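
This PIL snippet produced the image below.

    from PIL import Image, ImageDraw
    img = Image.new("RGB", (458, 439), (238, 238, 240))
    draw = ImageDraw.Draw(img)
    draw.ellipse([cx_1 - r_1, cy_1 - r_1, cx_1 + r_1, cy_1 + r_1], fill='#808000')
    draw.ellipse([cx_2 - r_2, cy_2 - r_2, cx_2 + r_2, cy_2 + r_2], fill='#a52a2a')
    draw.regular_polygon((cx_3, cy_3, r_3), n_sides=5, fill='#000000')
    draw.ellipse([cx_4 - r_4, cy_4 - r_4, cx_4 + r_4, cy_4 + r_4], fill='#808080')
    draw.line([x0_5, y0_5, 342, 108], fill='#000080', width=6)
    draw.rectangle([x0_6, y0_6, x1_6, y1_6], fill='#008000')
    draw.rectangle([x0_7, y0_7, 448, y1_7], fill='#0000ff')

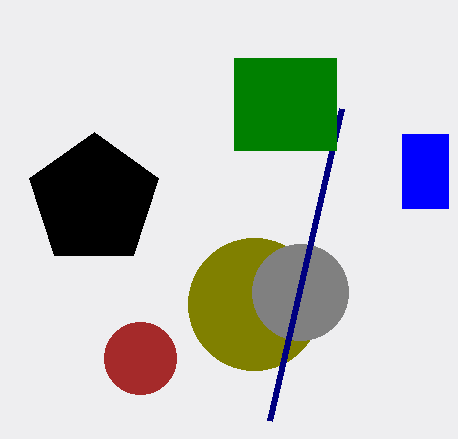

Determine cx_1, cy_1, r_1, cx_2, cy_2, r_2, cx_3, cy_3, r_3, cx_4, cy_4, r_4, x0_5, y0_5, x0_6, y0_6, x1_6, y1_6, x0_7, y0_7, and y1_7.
cx_1 = 254, cy_1 = 304, r_1 = 66, cx_2 = 140, cy_2 = 358, r_2 = 36, cx_3 = 94, cy_3 = 200, r_3 = 68, cx_4 = 300, cy_4 = 292, r_4 = 48, x0_5 = 270, y0_5 = 420, x0_6 = 234, y0_6 = 58, x1_6 = 336, y1_6 = 150, x0_7 = 402, y0_7 = 134, y1_7 = 208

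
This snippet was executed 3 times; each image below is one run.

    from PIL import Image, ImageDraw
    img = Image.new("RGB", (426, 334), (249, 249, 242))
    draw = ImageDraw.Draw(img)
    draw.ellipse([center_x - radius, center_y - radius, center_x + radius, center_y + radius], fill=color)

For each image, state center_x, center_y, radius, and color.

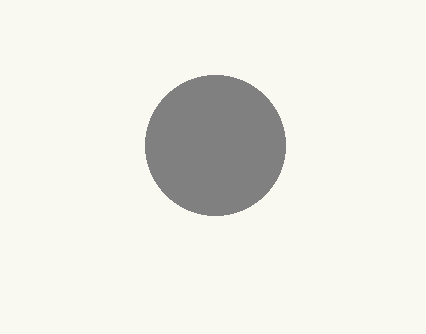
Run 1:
center_x = 215, center_y = 145, radius = 70, color = 'gray'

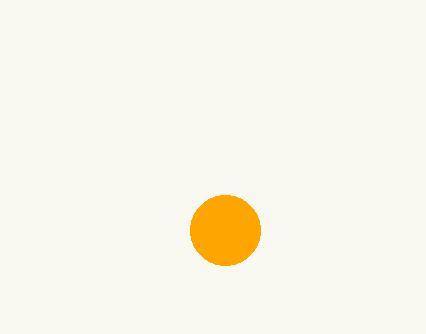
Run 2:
center_x = 225
center_y = 230
radius = 35
color = 'orange'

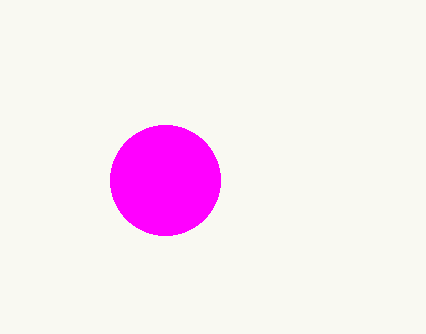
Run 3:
center_x = 165; center_y = 180; radius = 55; color = 'magenta'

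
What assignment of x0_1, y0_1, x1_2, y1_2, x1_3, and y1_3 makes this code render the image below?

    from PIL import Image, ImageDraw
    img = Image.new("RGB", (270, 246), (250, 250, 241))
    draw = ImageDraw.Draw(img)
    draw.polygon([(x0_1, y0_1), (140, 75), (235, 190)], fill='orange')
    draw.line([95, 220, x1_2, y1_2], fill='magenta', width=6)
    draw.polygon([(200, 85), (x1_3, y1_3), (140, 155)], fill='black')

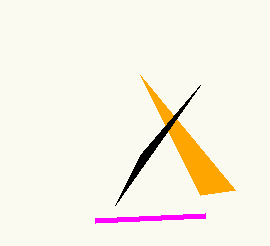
x0_1 = 200; y0_1 = 195; x1_2 = 205; y1_2 = 215; x1_3 = 115; y1_3 = 205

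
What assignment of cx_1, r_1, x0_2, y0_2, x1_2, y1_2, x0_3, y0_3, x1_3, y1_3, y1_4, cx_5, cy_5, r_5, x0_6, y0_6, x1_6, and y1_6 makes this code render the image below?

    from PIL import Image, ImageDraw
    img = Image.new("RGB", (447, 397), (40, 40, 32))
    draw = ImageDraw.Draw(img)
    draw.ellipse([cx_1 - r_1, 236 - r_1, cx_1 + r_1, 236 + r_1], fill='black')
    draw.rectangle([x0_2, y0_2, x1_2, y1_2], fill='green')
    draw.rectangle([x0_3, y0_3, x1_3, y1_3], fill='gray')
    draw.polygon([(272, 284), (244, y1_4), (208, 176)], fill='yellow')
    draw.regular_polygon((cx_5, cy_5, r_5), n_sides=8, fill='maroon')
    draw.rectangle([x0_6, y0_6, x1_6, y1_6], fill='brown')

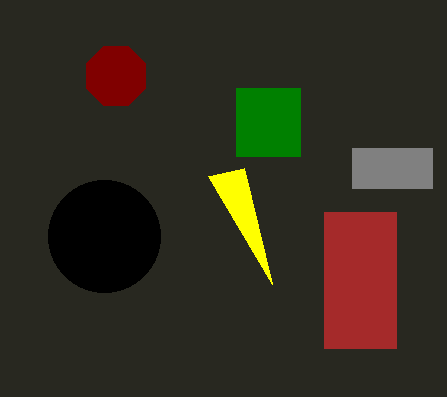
cx_1 = 104
r_1 = 56
x0_2 = 236
y0_2 = 88
x1_2 = 300
y1_2 = 156
x0_3 = 352
y0_3 = 148
x1_3 = 432
y1_3 = 188
y1_4 = 168
cx_5 = 116
cy_5 = 76
r_5 = 32
x0_6 = 324
y0_6 = 212
x1_6 = 396
y1_6 = 348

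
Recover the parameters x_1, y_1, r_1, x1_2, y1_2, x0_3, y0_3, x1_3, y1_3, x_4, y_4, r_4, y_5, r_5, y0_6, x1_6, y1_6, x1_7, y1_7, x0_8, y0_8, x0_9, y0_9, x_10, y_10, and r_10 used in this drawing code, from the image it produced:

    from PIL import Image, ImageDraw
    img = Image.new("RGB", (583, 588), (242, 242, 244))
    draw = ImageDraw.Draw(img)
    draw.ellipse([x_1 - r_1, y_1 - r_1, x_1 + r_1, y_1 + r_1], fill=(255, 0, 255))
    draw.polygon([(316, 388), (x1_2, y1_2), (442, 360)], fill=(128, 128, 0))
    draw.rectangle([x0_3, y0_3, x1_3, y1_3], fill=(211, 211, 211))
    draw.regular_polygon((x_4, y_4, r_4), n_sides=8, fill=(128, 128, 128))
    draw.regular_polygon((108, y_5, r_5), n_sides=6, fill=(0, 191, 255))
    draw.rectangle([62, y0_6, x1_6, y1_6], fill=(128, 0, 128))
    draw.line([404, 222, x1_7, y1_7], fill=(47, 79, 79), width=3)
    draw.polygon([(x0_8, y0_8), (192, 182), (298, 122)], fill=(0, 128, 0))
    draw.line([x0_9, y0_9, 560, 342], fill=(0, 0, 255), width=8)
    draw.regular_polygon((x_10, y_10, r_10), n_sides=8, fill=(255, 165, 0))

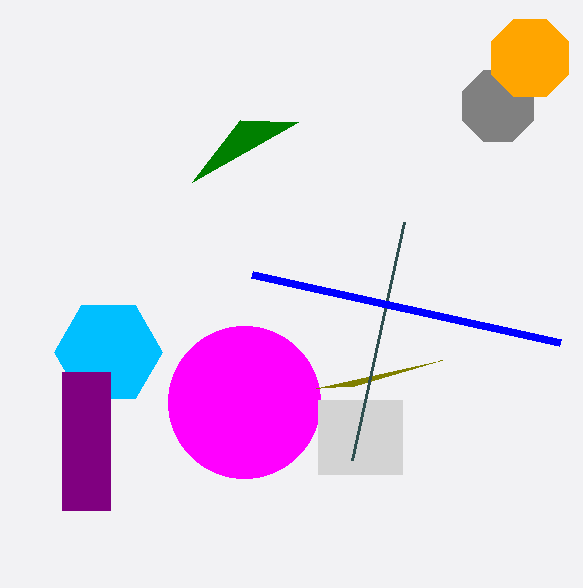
x_1 = 244; y_1 = 402; r_1 = 76; x1_2 = 354; y1_2 = 386; x0_3 = 318; y0_3 = 400; x1_3 = 402; y1_3 = 474; x_4 = 498; y_4 = 106; r_4 = 38; y_5 = 352; r_5 = 54; y0_6 = 372; x1_6 = 110; y1_6 = 510; x1_7 = 352; y1_7 = 460; x0_8 = 240; y0_8 = 120; x0_9 = 252; y0_9 = 274; x_10 = 530; y_10 = 58; r_10 = 42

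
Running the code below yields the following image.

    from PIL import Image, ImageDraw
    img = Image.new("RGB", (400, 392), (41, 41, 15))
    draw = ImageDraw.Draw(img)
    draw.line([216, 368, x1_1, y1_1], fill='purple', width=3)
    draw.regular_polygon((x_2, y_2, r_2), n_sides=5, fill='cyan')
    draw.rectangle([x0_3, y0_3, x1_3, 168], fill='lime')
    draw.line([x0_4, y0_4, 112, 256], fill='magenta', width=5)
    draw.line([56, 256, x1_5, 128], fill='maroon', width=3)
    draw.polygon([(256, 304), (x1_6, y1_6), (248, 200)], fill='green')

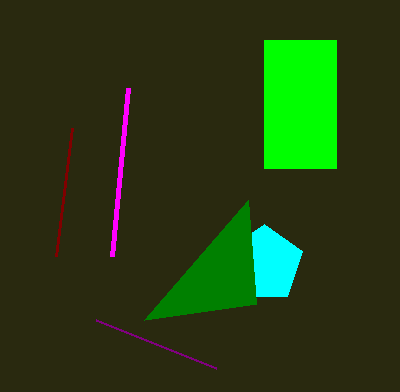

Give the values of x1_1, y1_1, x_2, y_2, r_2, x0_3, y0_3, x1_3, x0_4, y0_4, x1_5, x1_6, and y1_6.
x1_1 = 96, y1_1 = 320, x_2 = 264, y_2 = 264, r_2 = 40, x0_3 = 264, y0_3 = 40, x1_3 = 336, x0_4 = 128, y0_4 = 88, x1_5 = 72, x1_6 = 144, y1_6 = 320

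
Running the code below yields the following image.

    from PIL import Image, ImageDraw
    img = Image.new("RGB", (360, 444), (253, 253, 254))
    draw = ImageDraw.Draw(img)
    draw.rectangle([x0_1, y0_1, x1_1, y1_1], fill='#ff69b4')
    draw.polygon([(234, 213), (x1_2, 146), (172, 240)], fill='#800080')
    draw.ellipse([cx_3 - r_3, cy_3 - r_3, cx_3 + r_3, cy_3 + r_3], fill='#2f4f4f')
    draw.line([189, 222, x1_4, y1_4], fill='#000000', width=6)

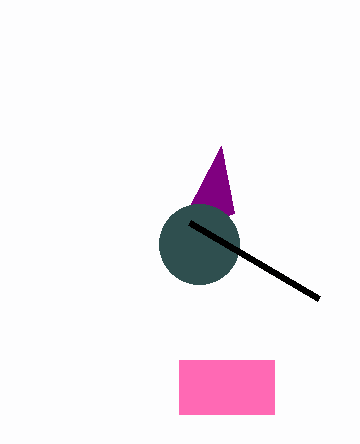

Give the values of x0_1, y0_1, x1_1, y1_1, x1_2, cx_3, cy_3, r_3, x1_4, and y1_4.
x0_1 = 179; y0_1 = 360; x1_1 = 274; y1_1 = 414; x1_2 = 221; cx_3 = 199; cy_3 = 244; r_3 = 40; x1_4 = 318; y1_4 = 298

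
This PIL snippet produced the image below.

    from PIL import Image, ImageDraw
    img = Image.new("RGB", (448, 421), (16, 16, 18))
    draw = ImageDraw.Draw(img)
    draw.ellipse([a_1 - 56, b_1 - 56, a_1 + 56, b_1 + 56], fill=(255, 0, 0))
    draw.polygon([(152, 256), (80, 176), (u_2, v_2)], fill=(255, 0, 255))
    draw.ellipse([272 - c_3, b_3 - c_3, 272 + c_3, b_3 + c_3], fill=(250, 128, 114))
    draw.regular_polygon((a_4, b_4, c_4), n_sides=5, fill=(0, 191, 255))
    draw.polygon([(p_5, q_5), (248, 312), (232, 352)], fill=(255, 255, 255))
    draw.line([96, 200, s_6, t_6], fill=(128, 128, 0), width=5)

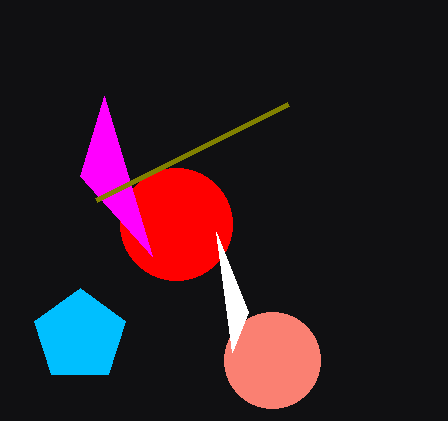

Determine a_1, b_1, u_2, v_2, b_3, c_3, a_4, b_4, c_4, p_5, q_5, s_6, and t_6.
a_1 = 176; b_1 = 224; u_2 = 104; v_2 = 96; b_3 = 360; c_3 = 48; a_4 = 80; b_4 = 336; c_4 = 48; p_5 = 216; q_5 = 232; s_6 = 288; t_6 = 104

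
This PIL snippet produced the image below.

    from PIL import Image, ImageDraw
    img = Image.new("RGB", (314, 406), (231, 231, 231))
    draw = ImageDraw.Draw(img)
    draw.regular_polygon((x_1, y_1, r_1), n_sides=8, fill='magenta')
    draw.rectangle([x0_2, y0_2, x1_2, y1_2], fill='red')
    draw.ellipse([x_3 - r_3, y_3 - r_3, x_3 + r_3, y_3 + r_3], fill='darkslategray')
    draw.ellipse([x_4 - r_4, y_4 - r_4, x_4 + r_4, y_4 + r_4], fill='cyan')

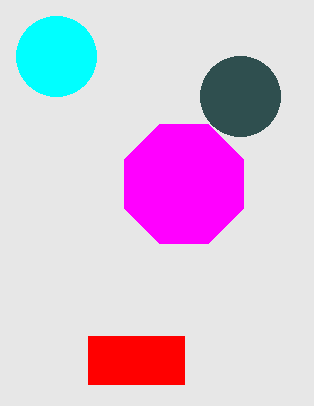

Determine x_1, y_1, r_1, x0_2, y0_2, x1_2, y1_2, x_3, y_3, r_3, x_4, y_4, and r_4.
x_1 = 184
y_1 = 184
r_1 = 64
x0_2 = 88
y0_2 = 336
x1_2 = 184
y1_2 = 384
x_3 = 240
y_3 = 96
r_3 = 40
x_4 = 56
y_4 = 56
r_4 = 40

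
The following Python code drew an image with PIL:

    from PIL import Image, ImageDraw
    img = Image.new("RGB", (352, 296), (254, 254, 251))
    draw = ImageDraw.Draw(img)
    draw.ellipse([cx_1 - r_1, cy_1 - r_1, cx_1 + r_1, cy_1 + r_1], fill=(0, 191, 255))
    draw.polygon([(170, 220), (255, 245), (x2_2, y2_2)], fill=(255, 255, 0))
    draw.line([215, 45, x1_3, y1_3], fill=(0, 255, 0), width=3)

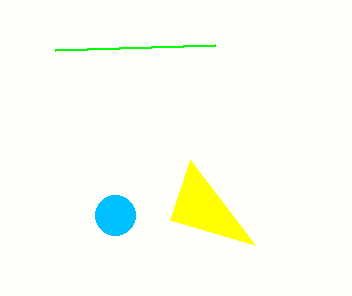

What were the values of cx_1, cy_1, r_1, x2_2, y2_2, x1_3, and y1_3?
cx_1 = 115; cy_1 = 215; r_1 = 20; x2_2 = 190; y2_2 = 160; x1_3 = 55; y1_3 = 50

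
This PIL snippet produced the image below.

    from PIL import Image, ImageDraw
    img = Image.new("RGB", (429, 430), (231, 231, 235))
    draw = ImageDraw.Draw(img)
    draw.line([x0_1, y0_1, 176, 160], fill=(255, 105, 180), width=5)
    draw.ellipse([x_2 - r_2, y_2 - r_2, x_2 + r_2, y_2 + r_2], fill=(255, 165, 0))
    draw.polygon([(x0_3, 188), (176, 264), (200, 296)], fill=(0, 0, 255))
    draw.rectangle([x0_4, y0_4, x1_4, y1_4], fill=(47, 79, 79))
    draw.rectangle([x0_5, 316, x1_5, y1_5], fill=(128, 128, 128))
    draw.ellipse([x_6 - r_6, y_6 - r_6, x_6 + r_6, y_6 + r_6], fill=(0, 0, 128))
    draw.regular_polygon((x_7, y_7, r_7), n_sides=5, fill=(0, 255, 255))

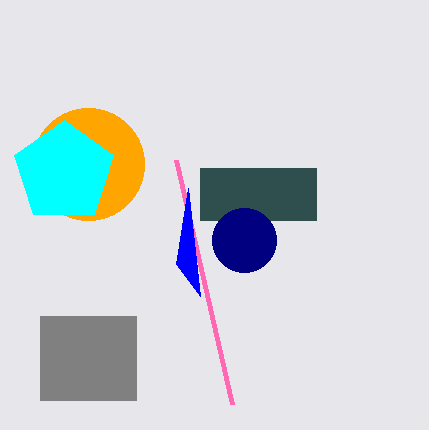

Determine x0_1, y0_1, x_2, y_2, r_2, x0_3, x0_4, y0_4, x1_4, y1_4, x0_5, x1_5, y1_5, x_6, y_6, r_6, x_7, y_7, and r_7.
x0_1 = 232, y0_1 = 404, x_2 = 88, y_2 = 164, r_2 = 56, x0_3 = 188, x0_4 = 200, y0_4 = 168, x1_4 = 316, y1_4 = 220, x0_5 = 40, x1_5 = 136, y1_5 = 400, x_6 = 244, y_6 = 240, r_6 = 32, x_7 = 64, y_7 = 172, r_7 = 52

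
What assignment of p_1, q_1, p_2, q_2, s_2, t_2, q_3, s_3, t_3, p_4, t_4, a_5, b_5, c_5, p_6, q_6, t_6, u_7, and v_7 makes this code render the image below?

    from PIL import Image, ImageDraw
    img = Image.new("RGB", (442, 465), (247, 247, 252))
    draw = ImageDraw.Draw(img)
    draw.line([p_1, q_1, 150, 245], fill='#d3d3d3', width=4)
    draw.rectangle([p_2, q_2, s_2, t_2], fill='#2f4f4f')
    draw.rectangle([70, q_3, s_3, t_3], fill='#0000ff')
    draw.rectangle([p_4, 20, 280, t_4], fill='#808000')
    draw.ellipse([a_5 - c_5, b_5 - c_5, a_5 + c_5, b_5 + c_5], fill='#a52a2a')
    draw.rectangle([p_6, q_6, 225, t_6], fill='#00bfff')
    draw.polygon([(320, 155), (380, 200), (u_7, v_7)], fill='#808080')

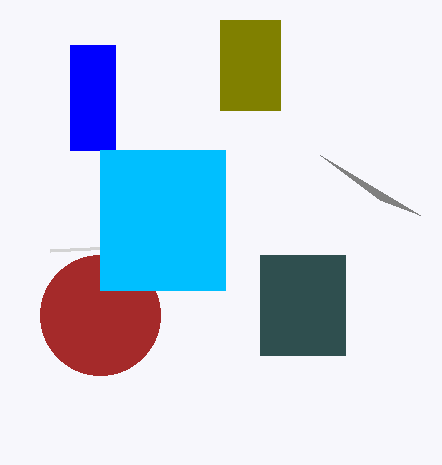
p_1 = 50; q_1 = 250; p_2 = 260; q_2 = 255; s_2 = 345; t_2 = 355; q_3 = 45; s_3 = 115; t_3 = 150; p_4 = 220; t_4 = 110; a_5 = 100; b_5 = 315; c_5 = 60; p_6 = 100; q_6 = 150; t_6 = 290; u_7 = 420; v_7 = 215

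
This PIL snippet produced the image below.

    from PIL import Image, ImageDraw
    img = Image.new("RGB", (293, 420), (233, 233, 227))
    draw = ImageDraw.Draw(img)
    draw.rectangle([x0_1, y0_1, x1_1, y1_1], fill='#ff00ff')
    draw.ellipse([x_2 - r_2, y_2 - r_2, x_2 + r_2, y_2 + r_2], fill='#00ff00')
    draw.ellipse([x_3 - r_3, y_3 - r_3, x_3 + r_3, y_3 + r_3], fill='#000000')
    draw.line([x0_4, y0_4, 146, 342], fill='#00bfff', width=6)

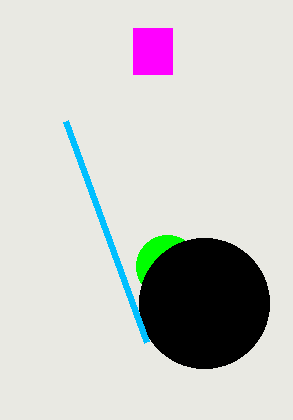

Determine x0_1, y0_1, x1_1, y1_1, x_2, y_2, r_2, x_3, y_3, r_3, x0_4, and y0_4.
x0_1 = 133; y0_1 = 28; x1_1 = 172; y1_1 = 74; x_2 = 167; y_2 = 266; r_2 = 31; x_3 = 204; y_3 = 303; r_3 = 65; x0_4 = 65; y0_4 = 121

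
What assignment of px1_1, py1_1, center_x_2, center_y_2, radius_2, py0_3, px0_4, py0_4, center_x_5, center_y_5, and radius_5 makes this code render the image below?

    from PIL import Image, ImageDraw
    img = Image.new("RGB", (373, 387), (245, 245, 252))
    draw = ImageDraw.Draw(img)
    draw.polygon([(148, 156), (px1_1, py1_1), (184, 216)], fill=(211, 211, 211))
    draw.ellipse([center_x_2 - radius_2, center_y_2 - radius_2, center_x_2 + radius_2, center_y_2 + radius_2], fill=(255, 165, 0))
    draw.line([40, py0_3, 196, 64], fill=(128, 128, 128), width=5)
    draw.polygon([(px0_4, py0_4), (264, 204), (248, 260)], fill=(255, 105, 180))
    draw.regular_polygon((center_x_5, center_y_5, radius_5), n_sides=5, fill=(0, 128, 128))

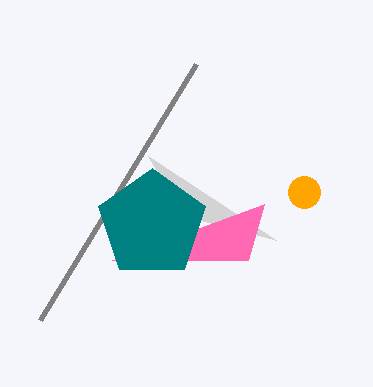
px1_1 = 276, py1_1 = 240, center_x_2 = 304, center_y_2 = 192, radius_2 = 16, py0_3 = 320, px0_4 = 112, py0_4 = 260, center_x_5 = 152, center_y_5 = 224, radius_5 = 56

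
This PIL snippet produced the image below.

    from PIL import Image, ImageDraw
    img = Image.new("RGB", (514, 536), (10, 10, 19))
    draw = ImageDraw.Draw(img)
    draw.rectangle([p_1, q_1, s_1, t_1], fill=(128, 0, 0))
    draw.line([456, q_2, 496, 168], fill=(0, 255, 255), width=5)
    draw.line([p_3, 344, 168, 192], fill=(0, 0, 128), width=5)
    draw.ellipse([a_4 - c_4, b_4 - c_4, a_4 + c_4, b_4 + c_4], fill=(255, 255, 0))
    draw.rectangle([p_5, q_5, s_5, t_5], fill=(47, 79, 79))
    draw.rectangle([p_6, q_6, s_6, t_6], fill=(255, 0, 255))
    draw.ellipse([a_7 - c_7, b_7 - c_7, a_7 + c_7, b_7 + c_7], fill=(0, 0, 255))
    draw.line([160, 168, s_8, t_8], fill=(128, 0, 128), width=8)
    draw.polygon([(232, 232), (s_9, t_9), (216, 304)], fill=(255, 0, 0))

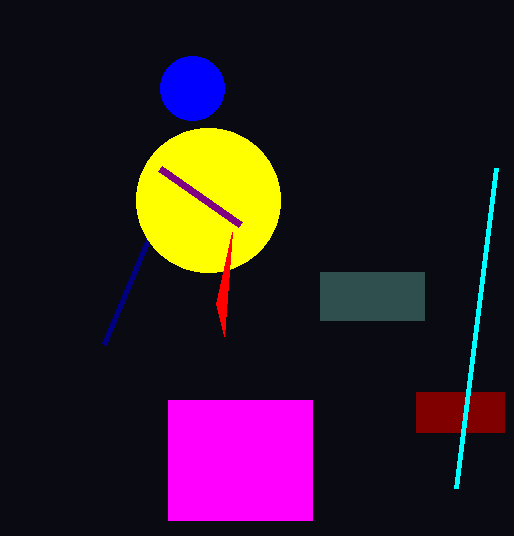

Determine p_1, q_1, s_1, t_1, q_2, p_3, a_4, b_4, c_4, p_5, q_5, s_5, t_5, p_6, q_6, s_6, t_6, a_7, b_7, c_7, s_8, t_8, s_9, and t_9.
p_1 = 416, q_1 = 392, s_1 = 504, t_1 = 432, q_2 = 488, p_3 = 104, a_4 = 208, b_4 = 200, c_4 = 72, p_5 = 320, q_5 = 272, s_5 = 424, t_5 = 320, p_6 = 168, q_6 = 400, s_6 = 312, t_6 = 520, a_7 = 192, b_7 = 88, c_7 = 32, s_8 = 240, t_8 = 224, s_9 = 224, t_9 = 336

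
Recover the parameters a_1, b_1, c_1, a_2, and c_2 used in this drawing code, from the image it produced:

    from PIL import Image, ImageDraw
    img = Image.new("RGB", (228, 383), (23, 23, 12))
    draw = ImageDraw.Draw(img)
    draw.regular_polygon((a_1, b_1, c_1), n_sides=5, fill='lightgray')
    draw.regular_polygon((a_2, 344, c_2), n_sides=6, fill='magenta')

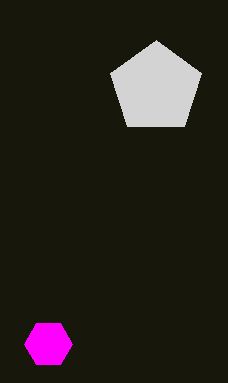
a_1 = 156; b_1 = 88; c_1 = 48; a_2 = 48; c_2 = 24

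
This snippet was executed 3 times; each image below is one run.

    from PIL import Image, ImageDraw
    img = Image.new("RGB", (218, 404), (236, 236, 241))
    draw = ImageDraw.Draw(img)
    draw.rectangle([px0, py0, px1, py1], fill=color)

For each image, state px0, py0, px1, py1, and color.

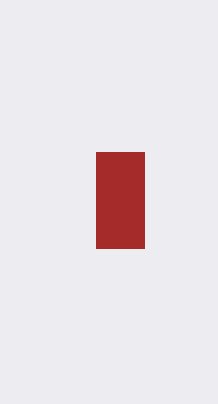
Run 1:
px0 = 96, py0 = 152, px1 = 144, py1 = 248, color = 'brown'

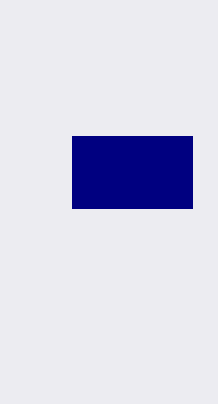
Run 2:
px0 = 72
py0 = 136
px1 = 192
py1 = 208
color = 'navy'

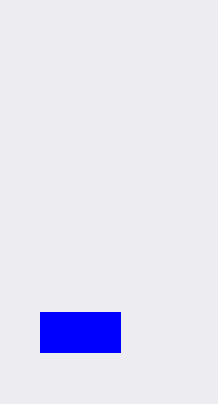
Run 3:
px0 = 40
py0 = 312
px1 = 120
py1 = 352
color = 'blue'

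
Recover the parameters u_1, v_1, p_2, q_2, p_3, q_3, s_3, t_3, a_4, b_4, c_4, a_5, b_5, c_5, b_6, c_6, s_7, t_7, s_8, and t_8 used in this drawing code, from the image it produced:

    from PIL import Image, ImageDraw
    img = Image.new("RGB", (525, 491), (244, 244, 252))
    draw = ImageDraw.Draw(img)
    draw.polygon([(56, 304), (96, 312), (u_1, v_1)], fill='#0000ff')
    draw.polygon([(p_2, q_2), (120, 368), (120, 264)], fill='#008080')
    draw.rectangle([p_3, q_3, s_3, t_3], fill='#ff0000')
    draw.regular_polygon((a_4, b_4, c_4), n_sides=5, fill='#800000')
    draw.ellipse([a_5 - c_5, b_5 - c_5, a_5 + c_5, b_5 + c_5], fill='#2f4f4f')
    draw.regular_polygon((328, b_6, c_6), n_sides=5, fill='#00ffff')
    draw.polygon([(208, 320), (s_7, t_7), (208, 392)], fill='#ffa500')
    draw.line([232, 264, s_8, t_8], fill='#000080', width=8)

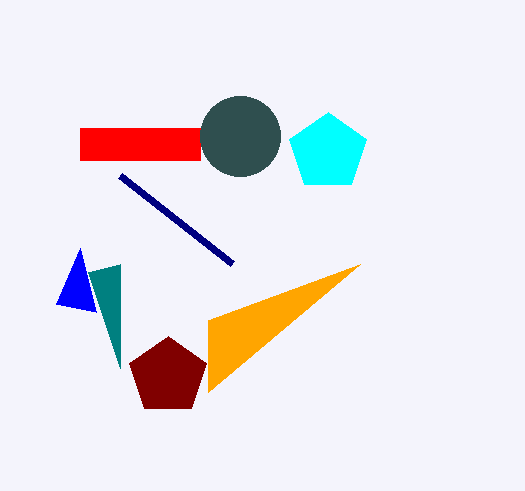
u_1 = 80
v_1 = 248
p_2 = 88
q_2 = 272
p_3 = 80
q_3 = 128
s_3 = 200
t_3 = 160
a_4 = 168
b_4 = 376
c_4 = 40
a_5 = 240
b_5 = 136
c_5 = 40
b_6 = 152
c_6 = 40
s_7 = 360
t_7 = 264
s_8 = 120
t_8 = 176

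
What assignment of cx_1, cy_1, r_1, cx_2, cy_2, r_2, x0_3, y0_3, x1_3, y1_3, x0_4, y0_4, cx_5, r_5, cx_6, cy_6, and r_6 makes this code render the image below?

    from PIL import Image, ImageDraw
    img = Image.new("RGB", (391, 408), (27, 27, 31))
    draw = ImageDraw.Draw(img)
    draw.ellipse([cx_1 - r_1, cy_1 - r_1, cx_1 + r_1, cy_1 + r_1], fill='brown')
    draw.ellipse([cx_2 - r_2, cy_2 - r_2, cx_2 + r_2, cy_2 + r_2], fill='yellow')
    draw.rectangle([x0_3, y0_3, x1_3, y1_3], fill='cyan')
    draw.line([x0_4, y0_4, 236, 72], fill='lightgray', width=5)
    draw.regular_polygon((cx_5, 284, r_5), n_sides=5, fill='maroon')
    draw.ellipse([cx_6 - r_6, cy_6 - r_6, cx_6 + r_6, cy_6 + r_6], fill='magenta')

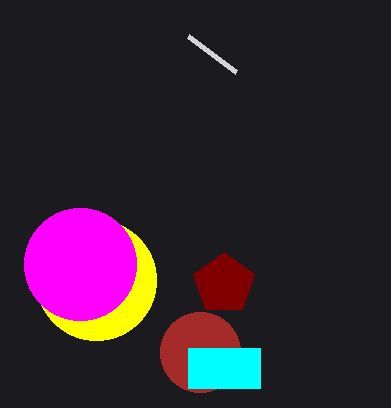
cx_1 = 200, cy_1 = 352, r_1 = 40, cx_2 = 96, cy_2 = 280, r_2 = 60, x0_3 = 188, y0_3 = 348, x1_3 = 260, y1_3 = 388, x0_4 = 188, y0_4 = 36, cx_5 = 224, r_5 = 32, cx_6 = 80, cy_6 = 264, r_6 = 56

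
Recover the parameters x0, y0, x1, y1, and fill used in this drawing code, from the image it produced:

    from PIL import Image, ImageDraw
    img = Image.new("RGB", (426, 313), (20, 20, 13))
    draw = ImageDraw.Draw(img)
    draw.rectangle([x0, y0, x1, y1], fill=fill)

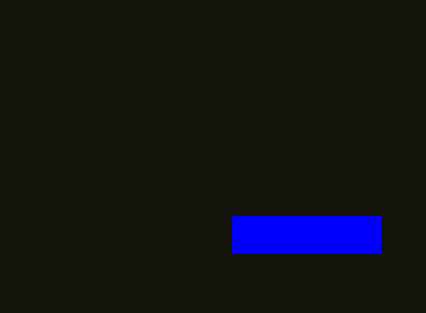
x0 = 232; y0 = 216; x1 = 380; y1 = 252; fill = 'blue'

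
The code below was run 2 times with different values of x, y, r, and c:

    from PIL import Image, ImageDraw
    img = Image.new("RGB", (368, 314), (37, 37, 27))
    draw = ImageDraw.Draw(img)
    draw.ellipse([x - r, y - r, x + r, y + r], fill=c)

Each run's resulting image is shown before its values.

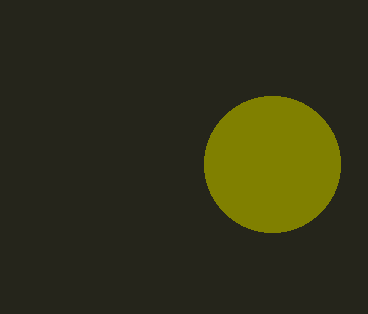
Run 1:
x = 272, y = 164, r = 68, c = 'olive'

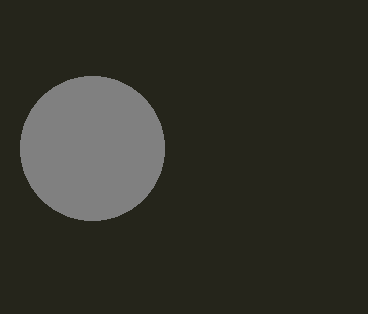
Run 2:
x = 92, y = 148, r = 72, c = 'gray'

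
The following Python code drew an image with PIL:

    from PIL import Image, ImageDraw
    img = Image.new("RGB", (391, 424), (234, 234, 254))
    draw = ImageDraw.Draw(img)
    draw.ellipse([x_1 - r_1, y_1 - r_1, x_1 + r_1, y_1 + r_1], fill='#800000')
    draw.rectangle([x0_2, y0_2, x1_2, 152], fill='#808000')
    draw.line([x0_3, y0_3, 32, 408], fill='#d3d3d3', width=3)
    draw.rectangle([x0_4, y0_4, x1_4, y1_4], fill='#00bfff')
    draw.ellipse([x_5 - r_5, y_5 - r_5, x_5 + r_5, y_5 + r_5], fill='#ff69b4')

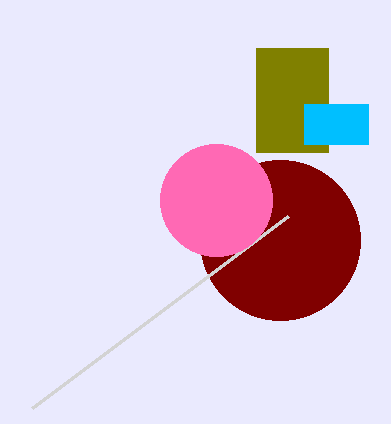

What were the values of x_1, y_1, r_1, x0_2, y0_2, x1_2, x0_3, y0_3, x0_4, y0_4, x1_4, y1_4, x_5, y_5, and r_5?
x_1 = 280, y_1 = 240, r_1 = 80, x0_2 = 256, y0_2 = 48, x1_2 = 328, x0_3 = 288, y0_3 = 216, x0_4 = 304, y0_4 = 104, x1_4 = 368, y1_4 = 144, x_5 = 216, y_5 = 200, r_5 = 56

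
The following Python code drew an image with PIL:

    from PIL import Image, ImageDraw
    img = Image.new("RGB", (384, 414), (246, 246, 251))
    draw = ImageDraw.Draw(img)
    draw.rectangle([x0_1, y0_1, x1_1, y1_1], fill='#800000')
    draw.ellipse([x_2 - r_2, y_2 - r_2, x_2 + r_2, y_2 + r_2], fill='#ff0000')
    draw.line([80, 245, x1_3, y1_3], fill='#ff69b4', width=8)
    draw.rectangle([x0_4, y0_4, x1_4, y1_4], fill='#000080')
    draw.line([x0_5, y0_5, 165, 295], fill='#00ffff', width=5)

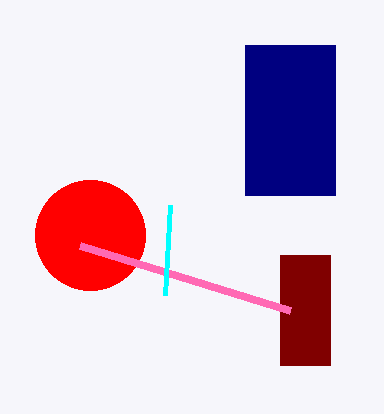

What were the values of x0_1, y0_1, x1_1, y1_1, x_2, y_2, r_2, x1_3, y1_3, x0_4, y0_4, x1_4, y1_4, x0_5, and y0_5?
x0_1 = 280
y0_1 = 255
x1_1 = 330
y1_1 = 365
x_2 = 90
y_2 = 235
r_2 = 55
x1_3 = 290
y1_3 = 310
x0_4 = 245
y0_4 = 45
x1_4 = 335
y1_4 = 195
x0_5 = 170
y0_5 = 205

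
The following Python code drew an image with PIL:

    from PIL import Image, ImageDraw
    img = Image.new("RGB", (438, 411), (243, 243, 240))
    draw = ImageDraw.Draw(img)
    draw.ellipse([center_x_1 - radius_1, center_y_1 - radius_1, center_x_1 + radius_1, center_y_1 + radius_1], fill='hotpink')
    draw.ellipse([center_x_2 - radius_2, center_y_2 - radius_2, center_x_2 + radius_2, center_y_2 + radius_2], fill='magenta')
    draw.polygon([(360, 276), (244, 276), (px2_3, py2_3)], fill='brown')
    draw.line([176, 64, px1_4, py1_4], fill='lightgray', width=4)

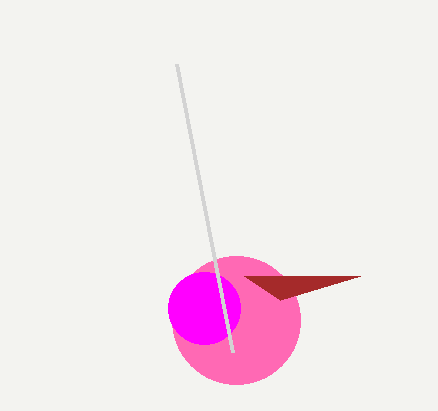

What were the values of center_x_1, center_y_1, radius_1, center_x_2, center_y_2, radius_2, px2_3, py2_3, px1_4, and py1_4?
center_x_1 = 236, center_y_1 = 320, radius_1 = 64, center_x_2 = 204, center_y_2 = 308, radius_2 = 36, px2_3 = 280, py2_3 = 300, px1_4 = 232, py1_4 = 352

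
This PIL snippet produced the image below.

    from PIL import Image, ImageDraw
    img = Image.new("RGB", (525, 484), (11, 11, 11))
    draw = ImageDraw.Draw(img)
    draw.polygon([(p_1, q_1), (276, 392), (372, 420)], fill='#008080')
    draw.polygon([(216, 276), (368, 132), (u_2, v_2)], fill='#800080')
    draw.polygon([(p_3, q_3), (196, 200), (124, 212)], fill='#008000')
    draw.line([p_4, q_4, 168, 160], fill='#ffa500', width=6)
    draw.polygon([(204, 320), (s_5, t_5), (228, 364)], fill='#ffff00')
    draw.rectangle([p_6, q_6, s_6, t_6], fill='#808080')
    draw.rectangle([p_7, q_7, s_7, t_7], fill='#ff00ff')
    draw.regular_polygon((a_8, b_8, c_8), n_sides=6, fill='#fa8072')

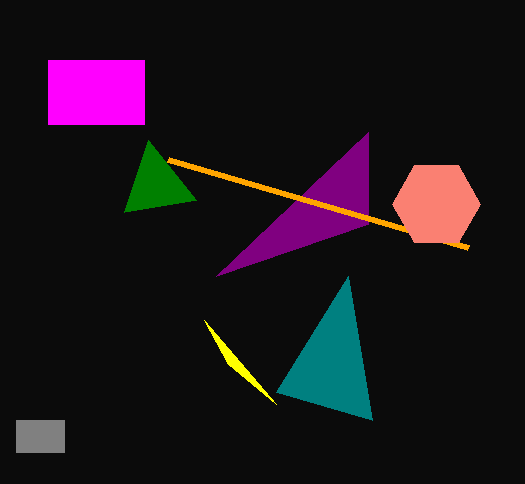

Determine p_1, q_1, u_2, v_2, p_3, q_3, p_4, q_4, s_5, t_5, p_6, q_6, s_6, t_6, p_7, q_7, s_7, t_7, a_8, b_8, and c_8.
p_1 = 348
q_1 = 276
u_2 = 368
v_2 = 224
p_3 = 148
q_3 = 140
p_4 = 468
q_4 = 248
s_5 = 276
t_5 = 404
p_6 = 16
q_6 = 420
s_6 = 64
t_6 = 452
p_7 = 48
q_7 = 60
s_7 = 144
t_7 = 124
a_8 = 436
b_8 = 204
c_8 = 44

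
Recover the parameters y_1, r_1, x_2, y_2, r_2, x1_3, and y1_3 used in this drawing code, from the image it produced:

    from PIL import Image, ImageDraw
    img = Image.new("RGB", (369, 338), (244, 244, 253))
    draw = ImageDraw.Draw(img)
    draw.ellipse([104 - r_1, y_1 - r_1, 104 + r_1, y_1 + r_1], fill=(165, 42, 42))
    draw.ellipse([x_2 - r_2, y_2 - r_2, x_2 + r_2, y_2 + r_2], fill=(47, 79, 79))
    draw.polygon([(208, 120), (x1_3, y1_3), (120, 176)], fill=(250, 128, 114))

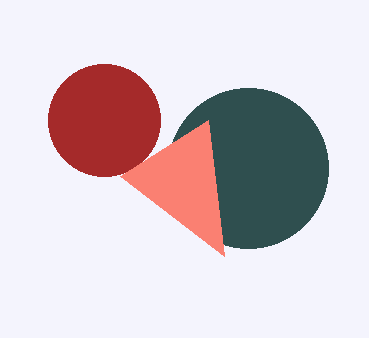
y_1 = 120, r_1 = 56, x_2 = 248, y_2 = 168, r_2 = 80, x1_3 = 224, y1_3 = 256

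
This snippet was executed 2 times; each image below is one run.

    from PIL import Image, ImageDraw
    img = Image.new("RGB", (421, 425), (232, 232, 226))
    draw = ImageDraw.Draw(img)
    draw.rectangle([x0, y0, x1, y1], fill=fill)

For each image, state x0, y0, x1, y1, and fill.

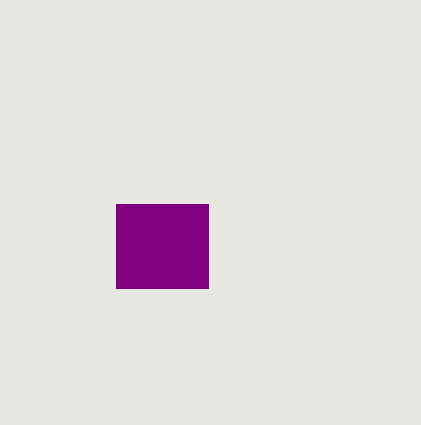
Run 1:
x0 = 116, y0 = 204, x1 = 208, y1 = 288, fill = 'purple'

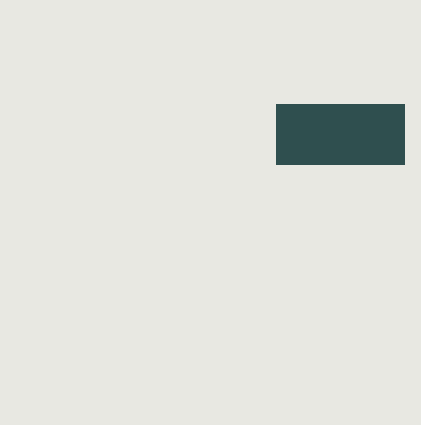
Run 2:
x0 = 276; y0 = 104; x1 = 404; y1 = 164; fill = 'darkslategray'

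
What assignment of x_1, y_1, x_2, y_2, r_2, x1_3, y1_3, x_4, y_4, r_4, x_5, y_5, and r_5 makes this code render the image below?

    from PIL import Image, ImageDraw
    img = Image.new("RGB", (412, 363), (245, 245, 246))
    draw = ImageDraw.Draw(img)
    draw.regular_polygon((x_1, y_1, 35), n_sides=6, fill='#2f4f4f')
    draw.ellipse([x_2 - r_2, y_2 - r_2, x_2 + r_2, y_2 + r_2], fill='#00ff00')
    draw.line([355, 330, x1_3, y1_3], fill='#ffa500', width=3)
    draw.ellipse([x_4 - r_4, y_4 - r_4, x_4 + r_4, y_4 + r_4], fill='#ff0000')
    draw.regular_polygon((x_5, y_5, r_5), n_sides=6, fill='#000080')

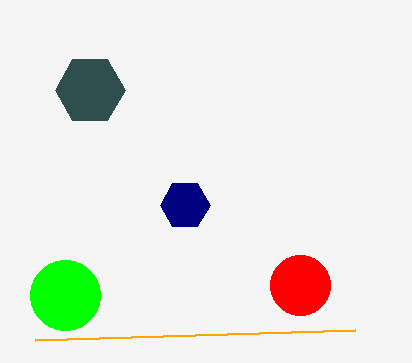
x_1 = 90, y_1 = 90, x_2 = 65, y_2 = 295, r_2 = 35, x1_3 = 35, y1_3 = 340, x_4 = 300, y_4 = 285, r_4 = 30, x_5 = 185, y_5 = 205, r_5 = 25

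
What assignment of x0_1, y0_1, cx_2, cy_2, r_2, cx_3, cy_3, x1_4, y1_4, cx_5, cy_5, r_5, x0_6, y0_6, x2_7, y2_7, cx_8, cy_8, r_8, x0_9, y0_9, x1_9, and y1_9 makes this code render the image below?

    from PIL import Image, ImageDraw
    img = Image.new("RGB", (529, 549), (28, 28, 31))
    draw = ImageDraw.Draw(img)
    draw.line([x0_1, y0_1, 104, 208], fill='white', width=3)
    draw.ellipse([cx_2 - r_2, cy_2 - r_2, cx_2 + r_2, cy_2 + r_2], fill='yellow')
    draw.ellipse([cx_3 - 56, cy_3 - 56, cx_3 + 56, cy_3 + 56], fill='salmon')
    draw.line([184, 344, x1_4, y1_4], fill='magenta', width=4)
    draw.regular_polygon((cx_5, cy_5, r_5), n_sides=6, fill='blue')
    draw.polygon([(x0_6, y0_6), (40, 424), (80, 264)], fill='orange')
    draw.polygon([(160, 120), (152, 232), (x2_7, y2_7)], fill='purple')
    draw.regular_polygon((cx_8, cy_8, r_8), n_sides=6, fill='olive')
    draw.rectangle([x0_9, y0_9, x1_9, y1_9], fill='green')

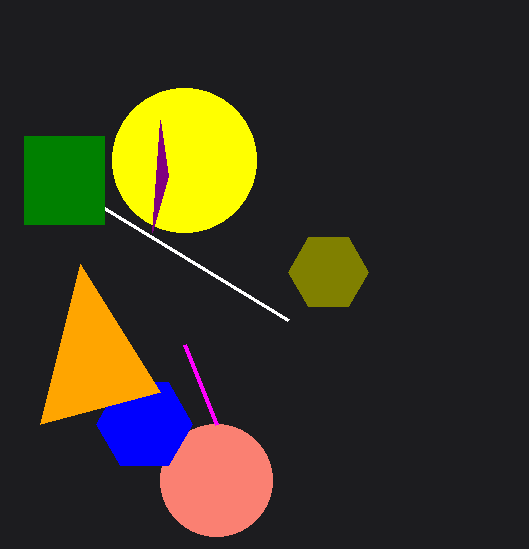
x0_1 = 288; y0_1 = 320; cx_2 = 184; cy_2 = 160; r_2 = 72; cx_3 = 216; cy_3 = 480; x1_4 = 216; y1_4 = 424; cx_5 = 144; cy_5 = 424; r_5 = 48; x0_6 = 160; y0_6 = 392; x2_7 = 168; y2_7 = 176; cx_8 = 328; cy_8 = 272; r_8 = 40; x0_9 = 24; y0_9 = 136; x1_9 = 104; y1_9 = 224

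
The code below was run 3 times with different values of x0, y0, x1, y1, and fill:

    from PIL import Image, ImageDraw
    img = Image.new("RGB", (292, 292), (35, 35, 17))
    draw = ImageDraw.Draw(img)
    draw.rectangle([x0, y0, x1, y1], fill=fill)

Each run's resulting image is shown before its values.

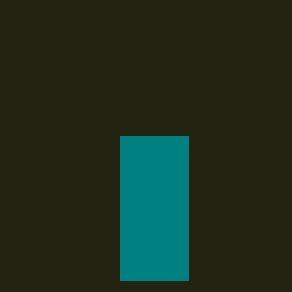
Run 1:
x0 = 120; y0 = 136; x1 = 188; y1 = 280; fill = 'teal'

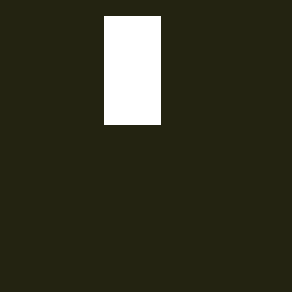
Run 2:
x0 = 104
y0 = 16
x1 = 160
y1 = 124
fill = 'white'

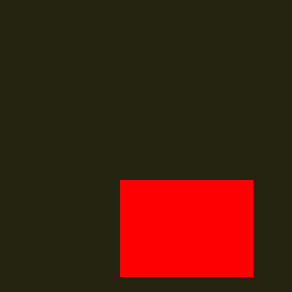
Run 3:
x0 = 120; y0 = 180; x1 = 252; y1 = 276; fill = 'red'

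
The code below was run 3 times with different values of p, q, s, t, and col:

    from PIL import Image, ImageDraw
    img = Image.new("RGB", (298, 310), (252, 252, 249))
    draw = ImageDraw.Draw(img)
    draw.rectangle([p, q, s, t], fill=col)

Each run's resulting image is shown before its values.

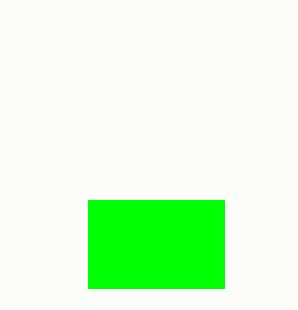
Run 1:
p = 88
q = 200
s = 224
t = 288
col = 'lime'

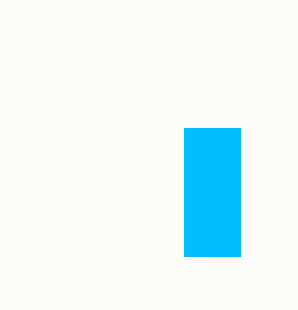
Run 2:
p = 184, q = 128, s = 240, t = 256, col = 'deepskyblue'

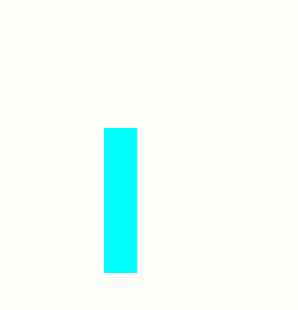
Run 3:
p = 104, q = 128, s = 136, t = 272, col = 'cyan'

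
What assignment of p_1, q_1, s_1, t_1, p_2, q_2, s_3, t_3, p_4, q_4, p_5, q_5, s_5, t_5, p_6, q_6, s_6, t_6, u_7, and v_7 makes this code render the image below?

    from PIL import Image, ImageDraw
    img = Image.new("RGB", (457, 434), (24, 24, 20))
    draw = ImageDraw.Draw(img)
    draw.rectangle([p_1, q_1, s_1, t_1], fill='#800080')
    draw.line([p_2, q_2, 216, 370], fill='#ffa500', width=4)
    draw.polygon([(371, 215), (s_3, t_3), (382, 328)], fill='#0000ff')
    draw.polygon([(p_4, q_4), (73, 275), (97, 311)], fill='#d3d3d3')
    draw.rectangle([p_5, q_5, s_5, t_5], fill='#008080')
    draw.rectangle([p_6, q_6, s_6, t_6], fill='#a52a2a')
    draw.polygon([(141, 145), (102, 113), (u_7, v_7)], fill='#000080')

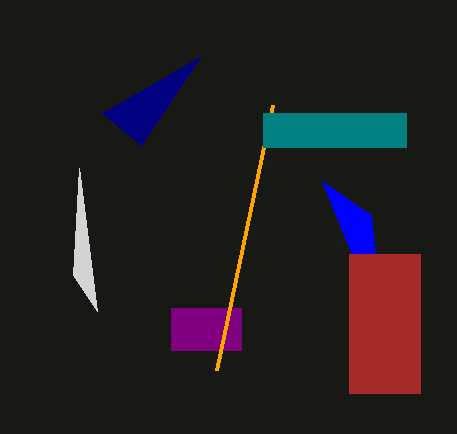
p_1 = 171
q_1 = 308
s_1 = 241
t_1 = 350
p_2 = 272
q_2 = 105
s_3 = 322
t_3 = 181
p_4 = 79
q_4 = 168
p_5 = 263
q_5 = 113
s_5 = 406
t_5 = 147
p_6 = 349
q_6 = 254
s_6 = 420
t_6 = 393
u_7 = 201
v_7 = 56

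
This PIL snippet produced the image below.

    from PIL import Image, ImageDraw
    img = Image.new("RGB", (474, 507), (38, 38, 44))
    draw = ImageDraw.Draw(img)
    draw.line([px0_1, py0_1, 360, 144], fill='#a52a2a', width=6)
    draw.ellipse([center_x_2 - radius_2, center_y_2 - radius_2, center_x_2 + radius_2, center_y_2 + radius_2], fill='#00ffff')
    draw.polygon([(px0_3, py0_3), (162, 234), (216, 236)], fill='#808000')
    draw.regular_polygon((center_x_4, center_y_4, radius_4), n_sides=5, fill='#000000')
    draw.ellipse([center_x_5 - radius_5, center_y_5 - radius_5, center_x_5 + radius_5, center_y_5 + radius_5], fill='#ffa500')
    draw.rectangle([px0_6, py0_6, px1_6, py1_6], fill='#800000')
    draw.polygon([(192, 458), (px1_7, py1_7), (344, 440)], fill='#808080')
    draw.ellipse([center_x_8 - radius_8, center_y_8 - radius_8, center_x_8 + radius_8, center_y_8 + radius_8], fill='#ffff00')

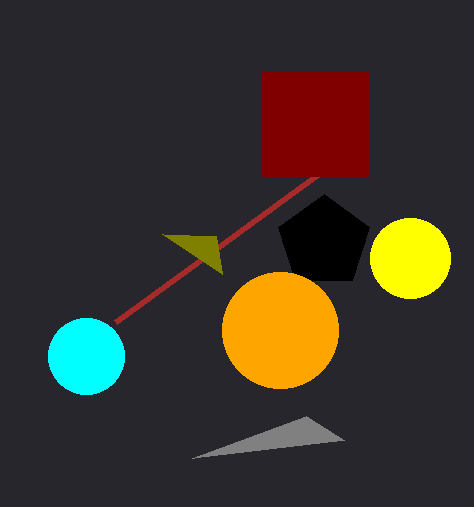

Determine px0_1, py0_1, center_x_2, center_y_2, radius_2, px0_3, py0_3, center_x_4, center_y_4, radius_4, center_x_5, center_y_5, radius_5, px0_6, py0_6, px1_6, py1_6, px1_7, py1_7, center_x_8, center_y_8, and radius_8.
px0_1 = 116
py0_1 = 322
center_x_2 = 86
center_y_2 = 356
radius_2 = 38
px0_3 = 222
py0_3 = 274
center_x_4 = 324
center_y_4 = 242
radius_4 = 48
center_x_5 = 280
center_y_5 = 330
radius_5 = 58
px0_6 = 262
py0_6 = 72
px1_6 = 368
py1_6 = 176
px1_7 = 306
py1_7 = 416
center_x_8 = 410
center_y_8 = 258
radius_8 = 40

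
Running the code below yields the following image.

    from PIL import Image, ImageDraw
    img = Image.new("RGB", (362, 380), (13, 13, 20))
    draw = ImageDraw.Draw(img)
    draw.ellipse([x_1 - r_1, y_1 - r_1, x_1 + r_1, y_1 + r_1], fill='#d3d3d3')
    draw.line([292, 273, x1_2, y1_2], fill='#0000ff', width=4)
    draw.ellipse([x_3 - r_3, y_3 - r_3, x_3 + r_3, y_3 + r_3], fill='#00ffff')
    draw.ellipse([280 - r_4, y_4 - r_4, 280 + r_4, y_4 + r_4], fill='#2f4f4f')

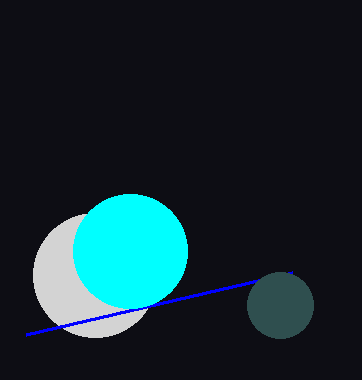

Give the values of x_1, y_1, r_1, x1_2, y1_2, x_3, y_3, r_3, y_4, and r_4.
x_1 = 95
y_1 = 275
r_1 = 62
x1_2 = 26
y1_2 = 335
x_3 = 130
y_3 = 251
r_3 = 57
y_4 = 305
r_4 = 33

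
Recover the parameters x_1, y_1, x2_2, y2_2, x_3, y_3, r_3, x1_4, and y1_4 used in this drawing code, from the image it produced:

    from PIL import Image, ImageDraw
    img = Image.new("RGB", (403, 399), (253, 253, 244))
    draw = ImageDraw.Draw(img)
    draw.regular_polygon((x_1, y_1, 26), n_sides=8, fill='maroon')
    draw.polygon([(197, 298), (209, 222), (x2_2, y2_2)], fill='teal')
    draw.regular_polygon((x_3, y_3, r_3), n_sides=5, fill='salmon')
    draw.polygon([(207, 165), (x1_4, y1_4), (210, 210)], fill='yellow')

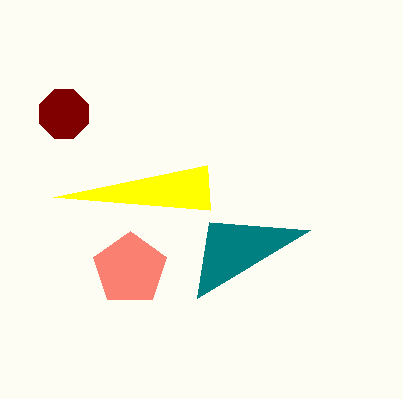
x_1 = 64; y_1 = 114; x2_2 = 310; y2_2 = 230; x_3 = 130; y_3 = 269; r_3 = 38; x1_4 = 53; y1_4 = 197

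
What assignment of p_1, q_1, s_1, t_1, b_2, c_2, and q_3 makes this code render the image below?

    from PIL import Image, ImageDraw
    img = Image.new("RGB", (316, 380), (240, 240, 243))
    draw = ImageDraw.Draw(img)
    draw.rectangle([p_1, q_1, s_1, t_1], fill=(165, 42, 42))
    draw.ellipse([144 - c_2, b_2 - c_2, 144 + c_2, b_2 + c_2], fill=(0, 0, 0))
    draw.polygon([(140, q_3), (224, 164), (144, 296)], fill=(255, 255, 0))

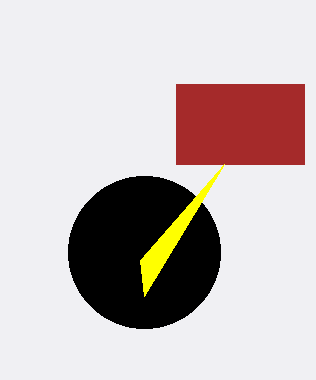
p_1 = 176
q_1 = 84
s_1 = 304
t_1 = 164
b_2 = 252
c_2 = 76
q_3 = 260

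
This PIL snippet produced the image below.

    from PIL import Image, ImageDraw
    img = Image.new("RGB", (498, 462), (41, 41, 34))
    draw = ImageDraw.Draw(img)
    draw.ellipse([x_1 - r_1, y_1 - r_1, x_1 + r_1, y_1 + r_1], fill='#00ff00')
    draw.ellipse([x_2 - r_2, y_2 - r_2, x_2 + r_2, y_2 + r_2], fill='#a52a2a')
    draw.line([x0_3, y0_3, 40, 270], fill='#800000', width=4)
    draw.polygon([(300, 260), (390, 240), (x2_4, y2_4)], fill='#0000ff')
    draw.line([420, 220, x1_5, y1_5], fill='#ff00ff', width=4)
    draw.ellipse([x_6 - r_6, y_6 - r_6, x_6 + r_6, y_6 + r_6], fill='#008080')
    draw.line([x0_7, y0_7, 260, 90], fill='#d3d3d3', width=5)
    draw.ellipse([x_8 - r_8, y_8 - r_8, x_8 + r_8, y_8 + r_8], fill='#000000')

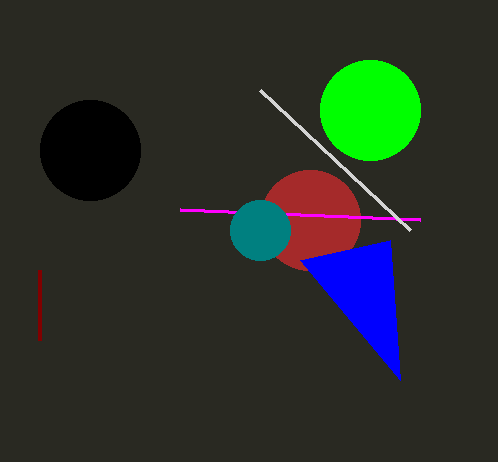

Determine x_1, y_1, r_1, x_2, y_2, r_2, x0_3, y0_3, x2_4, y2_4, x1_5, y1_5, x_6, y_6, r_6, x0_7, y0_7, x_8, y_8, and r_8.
x_1 = 370, y_1 = 110, r_1 = 50, x_2 = 310, y_2 = 220, r_2 = 50, x0_3 = 40, y0_3 = 340, x2_4 = 400, y2_4 = 380, x1_5 = 180, y1_5 = 210, x_6 = 260, y_6 = 230, r_6 = 30, x0_7 = 410, y0_7 = 230, x_8 = 90, y_8 = 150, r_8 = 50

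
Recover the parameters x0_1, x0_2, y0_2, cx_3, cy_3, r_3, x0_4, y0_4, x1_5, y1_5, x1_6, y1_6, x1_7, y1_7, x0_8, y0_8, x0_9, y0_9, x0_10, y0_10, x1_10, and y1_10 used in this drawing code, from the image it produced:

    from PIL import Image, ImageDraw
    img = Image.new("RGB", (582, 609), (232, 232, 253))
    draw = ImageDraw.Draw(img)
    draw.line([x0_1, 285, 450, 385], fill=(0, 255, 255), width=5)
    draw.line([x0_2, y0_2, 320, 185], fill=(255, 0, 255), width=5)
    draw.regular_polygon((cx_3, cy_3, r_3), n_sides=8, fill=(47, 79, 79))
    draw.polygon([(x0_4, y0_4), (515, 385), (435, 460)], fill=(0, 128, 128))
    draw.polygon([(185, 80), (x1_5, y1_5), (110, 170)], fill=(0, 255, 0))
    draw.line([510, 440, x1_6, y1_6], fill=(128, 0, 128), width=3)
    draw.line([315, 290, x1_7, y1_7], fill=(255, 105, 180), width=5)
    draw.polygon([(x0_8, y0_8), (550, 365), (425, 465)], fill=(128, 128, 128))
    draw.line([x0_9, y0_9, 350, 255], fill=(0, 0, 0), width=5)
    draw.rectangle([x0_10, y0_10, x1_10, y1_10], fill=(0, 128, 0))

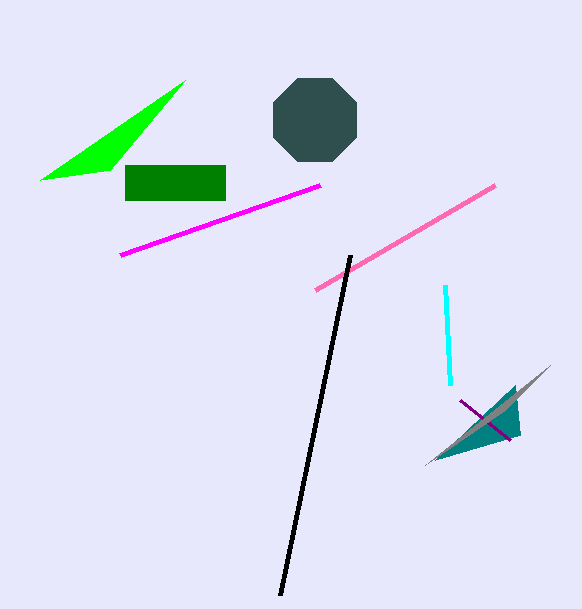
x0_1 = 445
x0_2 = 120
y0_2 = 255
cx_3 = 315
cy_3 = 120
r_3 = 45
x0_4 = 520
y0_4 = 435
x1_5 = 40
y1_5 = 180
x1_6 = 460
y1_6 = 400
x1_7 = 495
y1_7 = 185
x0_8 = 505
y0_8 = 410
x0_9 = 280
y0_9 = 595
x0_10 = 125
y0_10 = 165
x1_10 = 225
y1_10 = 200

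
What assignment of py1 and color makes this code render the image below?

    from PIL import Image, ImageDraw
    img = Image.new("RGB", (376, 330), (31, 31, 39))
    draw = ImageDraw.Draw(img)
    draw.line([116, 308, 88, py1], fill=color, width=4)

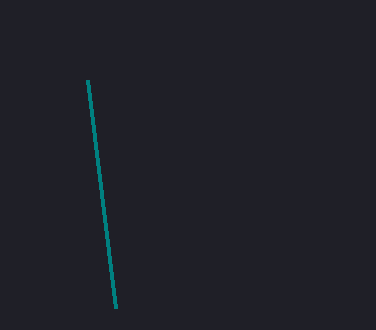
py1 = 80
color = 'teal'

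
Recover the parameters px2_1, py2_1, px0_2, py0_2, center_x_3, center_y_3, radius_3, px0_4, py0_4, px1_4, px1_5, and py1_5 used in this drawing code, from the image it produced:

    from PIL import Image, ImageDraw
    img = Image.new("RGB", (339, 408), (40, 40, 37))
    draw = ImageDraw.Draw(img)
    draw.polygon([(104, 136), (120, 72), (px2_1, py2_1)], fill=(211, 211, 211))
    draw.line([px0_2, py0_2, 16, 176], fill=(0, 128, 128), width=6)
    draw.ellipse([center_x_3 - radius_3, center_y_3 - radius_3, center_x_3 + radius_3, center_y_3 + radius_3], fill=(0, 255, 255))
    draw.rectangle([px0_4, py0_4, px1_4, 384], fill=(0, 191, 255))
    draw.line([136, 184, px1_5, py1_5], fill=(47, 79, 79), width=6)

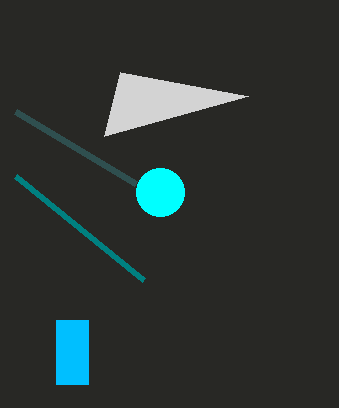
px2_1 = 248; py2_1 = 96; px0_2 = 144; py0_2 = 280; center_x_3 = 160; center_y_3 = 192; radius_3 = 24; px0_4 = 56; py0_4 = 320; px1_4 = 88; px1_5 = 16; py1_5 = 112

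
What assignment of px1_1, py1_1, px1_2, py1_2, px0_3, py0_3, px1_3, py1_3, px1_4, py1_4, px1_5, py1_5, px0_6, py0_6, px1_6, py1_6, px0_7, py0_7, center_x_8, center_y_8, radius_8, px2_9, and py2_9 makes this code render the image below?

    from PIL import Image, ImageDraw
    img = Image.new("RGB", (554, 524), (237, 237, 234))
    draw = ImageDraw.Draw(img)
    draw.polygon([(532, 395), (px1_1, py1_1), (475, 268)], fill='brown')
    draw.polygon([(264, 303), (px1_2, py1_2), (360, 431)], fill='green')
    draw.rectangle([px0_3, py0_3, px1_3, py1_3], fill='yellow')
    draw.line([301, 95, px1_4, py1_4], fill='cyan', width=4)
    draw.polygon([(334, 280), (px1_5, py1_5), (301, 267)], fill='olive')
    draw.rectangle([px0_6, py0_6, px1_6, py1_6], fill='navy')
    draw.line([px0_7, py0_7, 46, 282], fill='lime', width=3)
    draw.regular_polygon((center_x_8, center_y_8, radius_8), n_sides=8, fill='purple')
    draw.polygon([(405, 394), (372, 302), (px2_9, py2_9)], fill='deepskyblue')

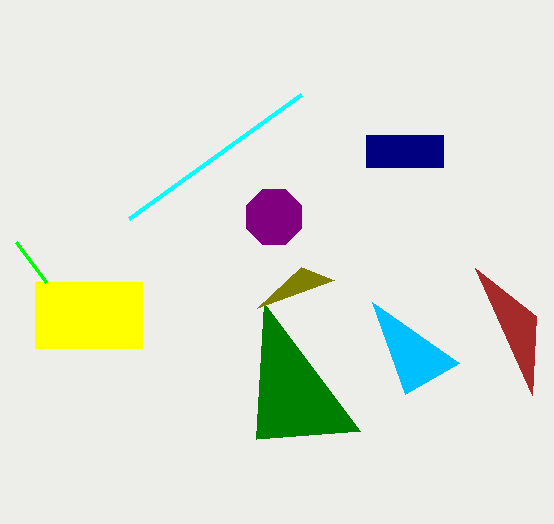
px1_1 = 536; py1_1 = 316; px1_2 = 256; py1_2 = 439; px0_3 = 35; py0_3 = 282; px1_3 = 142; py1_3 = 348; px1_4 = 129; py1_4 = 219; px1_5 = 257; py1_5 = 308; px0_6 = 366; py0_6 = 135; px1_6 = 443; py1_6 = 167; px0_7 = 16; py0_7 = 242; center_x_8 = 274; center_y_8 = 217; radius_8 = 30; px2_9 = 459; py2_9 = 363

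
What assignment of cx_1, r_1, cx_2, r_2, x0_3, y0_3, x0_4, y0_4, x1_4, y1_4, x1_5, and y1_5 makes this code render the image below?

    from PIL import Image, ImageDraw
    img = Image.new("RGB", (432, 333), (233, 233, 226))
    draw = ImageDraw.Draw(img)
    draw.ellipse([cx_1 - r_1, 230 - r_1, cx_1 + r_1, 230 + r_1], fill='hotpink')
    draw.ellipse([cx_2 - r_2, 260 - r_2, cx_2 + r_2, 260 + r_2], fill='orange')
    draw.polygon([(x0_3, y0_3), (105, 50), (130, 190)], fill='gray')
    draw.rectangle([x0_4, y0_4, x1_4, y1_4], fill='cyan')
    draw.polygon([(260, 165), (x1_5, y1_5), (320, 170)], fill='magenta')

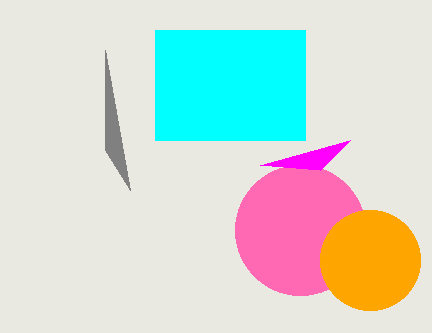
cx_1 = 300
r_1 = 65
cx_2 = 370
r_2 = 50
x0_3 = 105
y0_3 = 150
x0_4 = 155
y0_4 = 30
x1_4 = 305
y1_4 = 140
x1_5 = 350
y1_5 = 140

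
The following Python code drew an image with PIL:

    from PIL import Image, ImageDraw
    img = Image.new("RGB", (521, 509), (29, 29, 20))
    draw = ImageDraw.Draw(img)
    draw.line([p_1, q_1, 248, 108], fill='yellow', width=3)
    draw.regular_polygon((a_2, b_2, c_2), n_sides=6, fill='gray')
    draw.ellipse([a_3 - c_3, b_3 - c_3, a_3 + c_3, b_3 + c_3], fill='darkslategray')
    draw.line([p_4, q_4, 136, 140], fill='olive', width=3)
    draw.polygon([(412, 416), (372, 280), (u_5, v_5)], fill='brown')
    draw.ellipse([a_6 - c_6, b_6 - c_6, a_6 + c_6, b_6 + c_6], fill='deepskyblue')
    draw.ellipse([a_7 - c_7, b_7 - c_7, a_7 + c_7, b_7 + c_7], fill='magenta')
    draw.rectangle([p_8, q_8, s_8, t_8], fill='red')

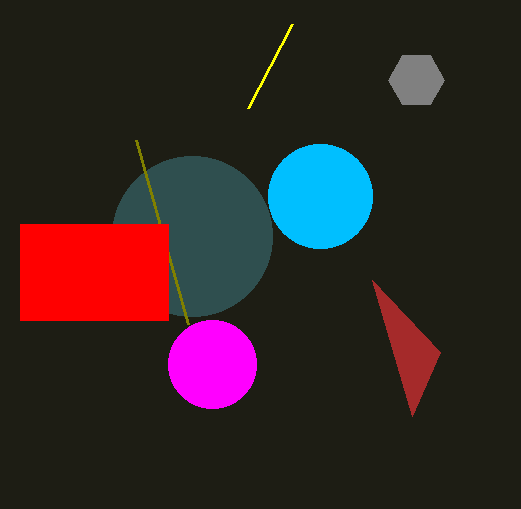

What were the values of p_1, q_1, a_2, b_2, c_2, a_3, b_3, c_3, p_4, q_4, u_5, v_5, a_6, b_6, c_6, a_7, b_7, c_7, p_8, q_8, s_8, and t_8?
p_1 = 292, q_1 = 24, a_2 = 416, b_2 = 80, c_2 = 28, a_3 = 192, b_3 = 236, c_3 = 80, p_4 = 188, q_4 = 324, u_5 = 440, v_5 = 352, a_6 = 320, b_6 = 196, c_6 = 52, a_7 = 212, b_7 = 364, c_7 = 44, p_8 = 20, q_8 = 224, s_8 = 168, t_8 = 320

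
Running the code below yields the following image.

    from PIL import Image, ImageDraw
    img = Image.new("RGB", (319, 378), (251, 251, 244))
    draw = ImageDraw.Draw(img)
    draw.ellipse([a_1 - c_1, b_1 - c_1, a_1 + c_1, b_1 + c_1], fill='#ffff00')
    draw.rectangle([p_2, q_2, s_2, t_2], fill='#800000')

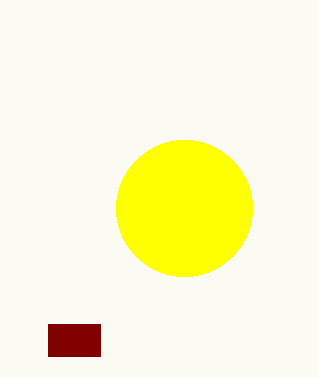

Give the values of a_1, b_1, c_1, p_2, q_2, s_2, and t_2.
a_1 = 184, b_1 = 208, c_1 = 68, p_2 = 48, q_2 = 324, s_2 = 100, t_2 = 356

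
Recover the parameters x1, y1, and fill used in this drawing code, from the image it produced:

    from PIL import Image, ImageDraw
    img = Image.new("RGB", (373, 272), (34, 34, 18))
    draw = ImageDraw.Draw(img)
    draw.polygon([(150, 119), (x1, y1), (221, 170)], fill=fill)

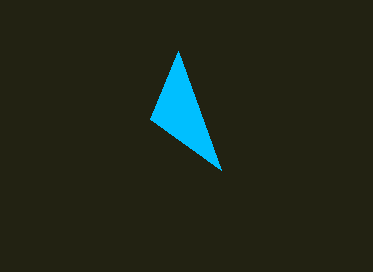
x1 = 178
y1 = 51
fill = 'deepskyblue'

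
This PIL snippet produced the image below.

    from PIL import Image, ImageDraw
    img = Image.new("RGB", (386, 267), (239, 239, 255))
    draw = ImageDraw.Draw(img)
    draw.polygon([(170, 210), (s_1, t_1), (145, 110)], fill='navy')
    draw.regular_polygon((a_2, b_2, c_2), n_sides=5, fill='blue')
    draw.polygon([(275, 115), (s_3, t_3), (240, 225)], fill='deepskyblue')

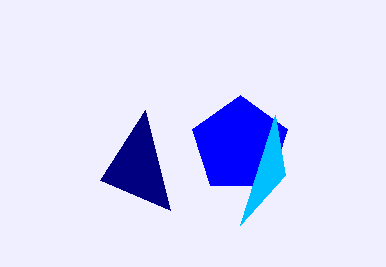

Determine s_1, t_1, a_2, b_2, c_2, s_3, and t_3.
s_1 = 100
t_1 = 180
a_2 = 240
b_2 = 145
c_2 = 50
s_3 = 285
t_3 = 175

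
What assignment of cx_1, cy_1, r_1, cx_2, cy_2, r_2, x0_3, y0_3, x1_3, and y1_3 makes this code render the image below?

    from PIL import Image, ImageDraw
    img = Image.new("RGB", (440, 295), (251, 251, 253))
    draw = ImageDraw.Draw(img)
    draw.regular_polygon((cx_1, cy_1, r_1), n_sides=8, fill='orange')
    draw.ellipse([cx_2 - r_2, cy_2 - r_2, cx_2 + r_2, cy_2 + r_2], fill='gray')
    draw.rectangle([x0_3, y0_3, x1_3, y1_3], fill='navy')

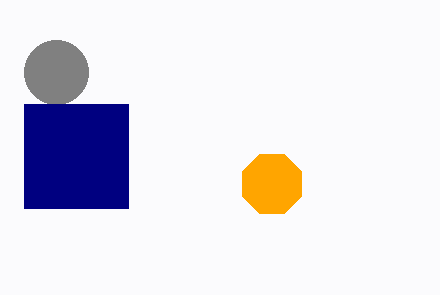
cx_1 = 272
cy_1 = 184
r_1 = 32
cx_2 = 56
cy_2 = 72
r_2 = 32
x0_3 = 24
y0_3 = 104
x1_3 = 128
y1_3 = 208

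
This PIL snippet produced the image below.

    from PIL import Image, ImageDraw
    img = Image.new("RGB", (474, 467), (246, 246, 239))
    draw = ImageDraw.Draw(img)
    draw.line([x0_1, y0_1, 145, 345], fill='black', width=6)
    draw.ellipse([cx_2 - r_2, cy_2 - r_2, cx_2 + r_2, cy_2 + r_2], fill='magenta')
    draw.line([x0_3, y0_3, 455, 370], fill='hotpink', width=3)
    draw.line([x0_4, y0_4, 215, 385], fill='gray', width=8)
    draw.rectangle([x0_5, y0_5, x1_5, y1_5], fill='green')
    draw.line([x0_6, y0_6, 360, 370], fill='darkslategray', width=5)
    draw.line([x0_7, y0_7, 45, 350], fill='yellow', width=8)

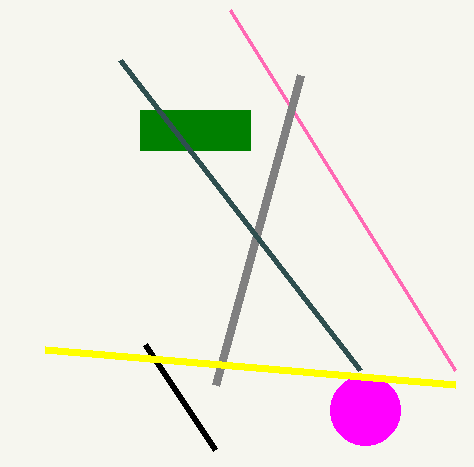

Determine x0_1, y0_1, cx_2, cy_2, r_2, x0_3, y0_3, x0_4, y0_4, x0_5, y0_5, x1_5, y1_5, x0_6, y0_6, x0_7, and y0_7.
x0_1 = 215, y0_1 = 450, cx_2 = 365, cy_2 = 410, r_2 = 35, x0_3 = 230, y0_3 = 10, x0_4 = 300, y0_4 = 75, x0_5 = 140, y0_5 = 110, x1_5 = 250, y1_5 = 150, x0_6 = 120, y0_6 = 60, x0_7 = 455, y0_7 = 385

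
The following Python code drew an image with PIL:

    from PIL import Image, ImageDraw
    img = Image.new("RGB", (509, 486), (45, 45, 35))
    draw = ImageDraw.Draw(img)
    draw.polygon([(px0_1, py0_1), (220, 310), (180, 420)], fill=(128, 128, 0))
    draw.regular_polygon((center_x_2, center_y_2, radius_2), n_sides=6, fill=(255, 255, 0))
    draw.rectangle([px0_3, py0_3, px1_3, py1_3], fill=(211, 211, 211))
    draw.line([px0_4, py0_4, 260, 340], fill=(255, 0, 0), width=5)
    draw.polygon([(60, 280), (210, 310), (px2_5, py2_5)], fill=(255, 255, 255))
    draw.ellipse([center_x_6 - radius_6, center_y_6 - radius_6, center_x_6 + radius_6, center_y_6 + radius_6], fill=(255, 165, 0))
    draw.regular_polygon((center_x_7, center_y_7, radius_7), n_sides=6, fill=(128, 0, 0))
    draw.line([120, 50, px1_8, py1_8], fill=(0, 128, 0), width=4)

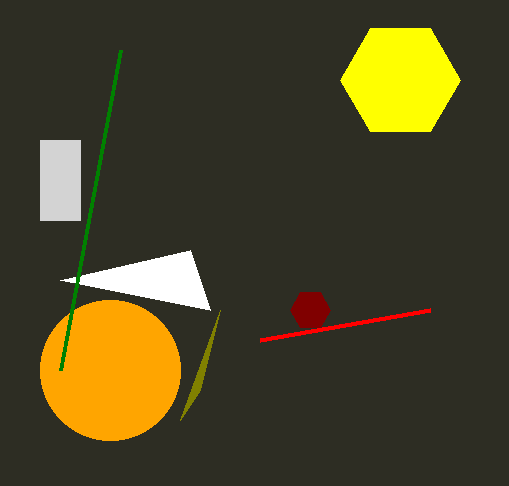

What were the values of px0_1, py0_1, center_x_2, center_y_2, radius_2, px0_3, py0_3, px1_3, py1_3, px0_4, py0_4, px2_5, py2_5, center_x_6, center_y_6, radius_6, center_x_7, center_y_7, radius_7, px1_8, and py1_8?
px0_1 = 200
py0_1 = 390
center_x_2 = 400
center_y_2 = 80
radius_2 = 60
px0_3 = 40
py0_3 = 140
px1_3 = 80
py1_3 = 220
px0_4 = 430
py0_4 = 310
px2_5 = 190
py2_5 = 250
center_x_6 = 110
center_y_6 = 370
radius_6 = 70
center_x_7 = 310
center_y_7 = 310
radius_7 = 20
px1_8 = 60
py1_8 = 370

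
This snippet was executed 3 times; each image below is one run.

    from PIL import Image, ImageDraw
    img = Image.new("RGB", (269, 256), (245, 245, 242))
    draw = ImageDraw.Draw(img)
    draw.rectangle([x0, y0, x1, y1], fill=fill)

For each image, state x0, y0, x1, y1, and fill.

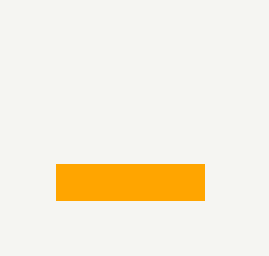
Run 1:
x0 = 56; y0 = 164; x1 = 204; y1 = 200; fill = 'orange'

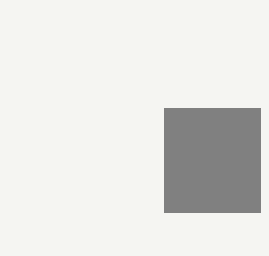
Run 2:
x0 = 164
y0 = 108
x1 = 260
y1 = 212
fill = 'gray'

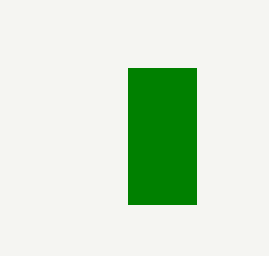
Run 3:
x0 = 128
y0 = 68
x1 = 196
y1 = 204
fill = 'green'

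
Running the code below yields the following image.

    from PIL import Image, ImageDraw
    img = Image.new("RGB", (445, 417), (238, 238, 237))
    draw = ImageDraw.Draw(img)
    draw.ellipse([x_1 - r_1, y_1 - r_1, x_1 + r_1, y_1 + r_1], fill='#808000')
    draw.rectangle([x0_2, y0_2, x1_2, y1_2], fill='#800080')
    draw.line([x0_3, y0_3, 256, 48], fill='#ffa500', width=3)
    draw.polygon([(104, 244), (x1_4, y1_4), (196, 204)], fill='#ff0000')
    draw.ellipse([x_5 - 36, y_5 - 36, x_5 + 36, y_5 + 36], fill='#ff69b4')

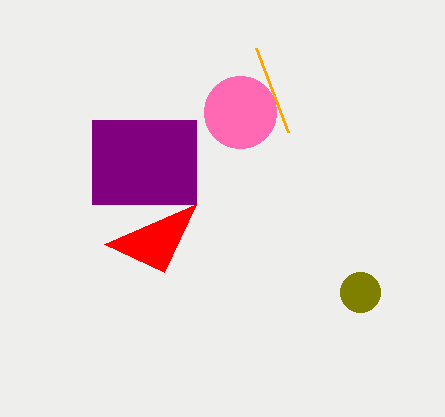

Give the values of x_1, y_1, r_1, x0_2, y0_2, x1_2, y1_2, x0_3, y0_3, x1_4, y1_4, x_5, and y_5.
x_1 = 360
y_1 = 292
r_1 = 20
x0_2 = 92
y0_2 = 120
x1_2 = 196
y1_2 = 204
x0_3 = 288
y0_3 = 132
x1_4 = 164
y1_4 = 272
x_5 = 240
y_5 = 112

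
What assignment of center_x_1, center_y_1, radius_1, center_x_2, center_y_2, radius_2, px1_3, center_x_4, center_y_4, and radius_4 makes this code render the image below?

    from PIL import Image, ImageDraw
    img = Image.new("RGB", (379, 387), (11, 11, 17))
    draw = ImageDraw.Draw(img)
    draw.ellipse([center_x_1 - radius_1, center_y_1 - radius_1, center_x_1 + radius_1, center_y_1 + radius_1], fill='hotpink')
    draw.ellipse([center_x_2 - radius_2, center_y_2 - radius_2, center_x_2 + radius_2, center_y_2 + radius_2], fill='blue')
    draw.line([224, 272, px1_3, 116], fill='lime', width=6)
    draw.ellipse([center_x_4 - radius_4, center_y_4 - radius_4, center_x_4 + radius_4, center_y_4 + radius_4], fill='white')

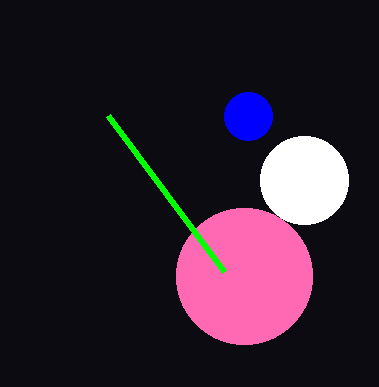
center_x_1 = 244; center_y_1 = 276; radius_1 = 68; center_x_2 = 248; center_y_2 = 116; radius_2 = 24; px1_3 = 108; center_x_4 = 304; center_y_4 = 180; radius_4 = 44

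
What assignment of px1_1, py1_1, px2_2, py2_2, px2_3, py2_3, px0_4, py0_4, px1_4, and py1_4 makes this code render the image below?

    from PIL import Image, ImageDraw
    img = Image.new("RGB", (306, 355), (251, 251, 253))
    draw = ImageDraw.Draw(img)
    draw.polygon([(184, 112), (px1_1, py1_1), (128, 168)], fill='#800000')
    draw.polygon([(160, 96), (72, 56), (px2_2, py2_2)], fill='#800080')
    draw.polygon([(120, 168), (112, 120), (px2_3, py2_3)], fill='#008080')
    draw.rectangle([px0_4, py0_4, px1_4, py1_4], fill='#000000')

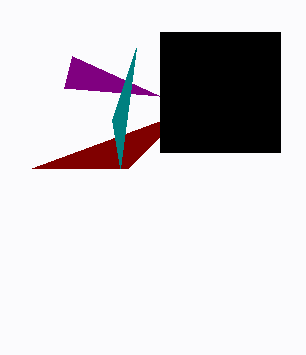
px1_1 = 32; py1_1 = 168; px2_2 = 64; py2_2 = 88; px2_3 = 136; py2_3 = 48; px0_4 = 160; py0_4 = 32; px1_4 = 280; py1_4 = 152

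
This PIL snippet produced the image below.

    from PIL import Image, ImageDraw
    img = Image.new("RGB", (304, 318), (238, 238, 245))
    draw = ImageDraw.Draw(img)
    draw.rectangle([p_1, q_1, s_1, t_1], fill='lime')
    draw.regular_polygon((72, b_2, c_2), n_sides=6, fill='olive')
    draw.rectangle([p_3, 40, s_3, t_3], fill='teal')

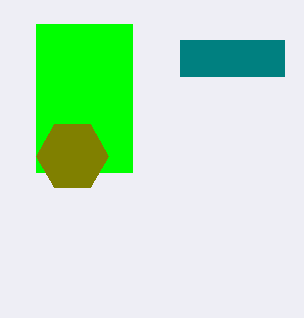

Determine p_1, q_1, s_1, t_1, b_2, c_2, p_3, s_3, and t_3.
p_1 = 36; q_1 = 24; s_1 = 132; t_1 = 172; b_2 = 156; c_2 = 36; p_3 = 180; s_3 = 284; t_3 = 76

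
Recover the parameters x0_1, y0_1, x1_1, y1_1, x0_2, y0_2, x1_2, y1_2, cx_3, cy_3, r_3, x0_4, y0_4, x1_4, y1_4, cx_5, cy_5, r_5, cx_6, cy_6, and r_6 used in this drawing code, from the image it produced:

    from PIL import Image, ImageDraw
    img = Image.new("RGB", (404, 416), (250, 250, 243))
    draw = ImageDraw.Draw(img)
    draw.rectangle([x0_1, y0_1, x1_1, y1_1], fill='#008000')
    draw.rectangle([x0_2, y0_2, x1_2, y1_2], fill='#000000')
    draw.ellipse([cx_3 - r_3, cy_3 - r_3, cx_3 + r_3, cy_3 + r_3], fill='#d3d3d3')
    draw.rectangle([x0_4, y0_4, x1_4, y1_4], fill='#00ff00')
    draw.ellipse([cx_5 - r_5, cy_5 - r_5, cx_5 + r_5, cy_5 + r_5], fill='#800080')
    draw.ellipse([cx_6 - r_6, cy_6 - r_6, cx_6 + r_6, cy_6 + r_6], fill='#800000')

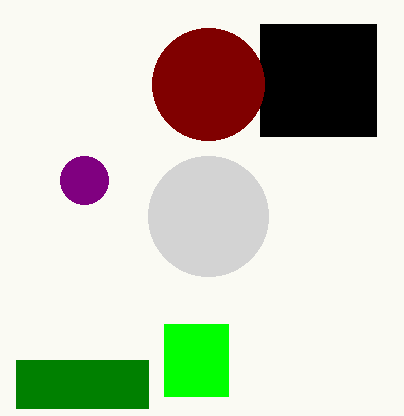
x0_1 = 16; y0_1 = 360; x1_1 = 148; y1_1 = 408; x0_2 = 260; y0_2 = 24; x1_2 = 376; y1_2 = 136; cx_3 = 208; cy_3 = 216; r_3 = 60; x0_4 = 164; y0_4 = 324; x1_4 = 228; y1_4 = 396; cx_5 = 84; cy_5 = 180; r_5 = 24; cx_6 = 208; cy_6 = 84; r_6 = 56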